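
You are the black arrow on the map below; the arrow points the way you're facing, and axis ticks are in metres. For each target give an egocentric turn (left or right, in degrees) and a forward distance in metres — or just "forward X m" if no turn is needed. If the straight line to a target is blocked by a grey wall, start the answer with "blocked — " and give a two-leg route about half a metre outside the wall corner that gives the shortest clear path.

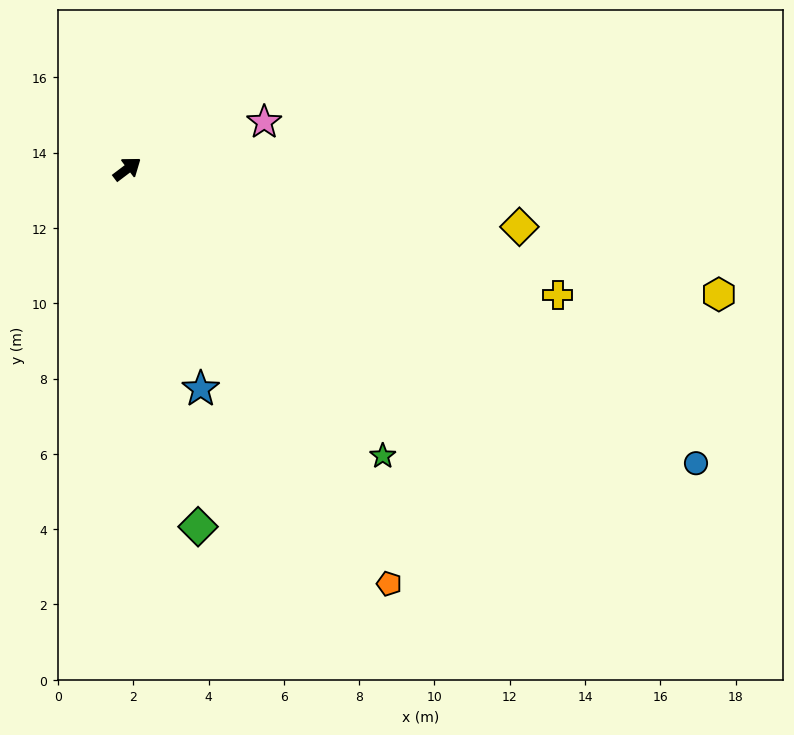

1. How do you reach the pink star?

turn right 18°, forward 3.8 m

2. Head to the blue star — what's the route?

turn right 109°, forward 6.2 m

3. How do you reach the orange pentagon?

turn right 95°, forward 13.0 m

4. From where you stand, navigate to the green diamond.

turn right 116°, forward 9.7 m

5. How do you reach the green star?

turn right 85°, forward 10.2 m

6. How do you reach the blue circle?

turn right 64°, forward 17.0 m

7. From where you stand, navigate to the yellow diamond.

turn right 45°, forward 10.5 m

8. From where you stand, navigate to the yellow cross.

turn right 53°, forward 11.9 m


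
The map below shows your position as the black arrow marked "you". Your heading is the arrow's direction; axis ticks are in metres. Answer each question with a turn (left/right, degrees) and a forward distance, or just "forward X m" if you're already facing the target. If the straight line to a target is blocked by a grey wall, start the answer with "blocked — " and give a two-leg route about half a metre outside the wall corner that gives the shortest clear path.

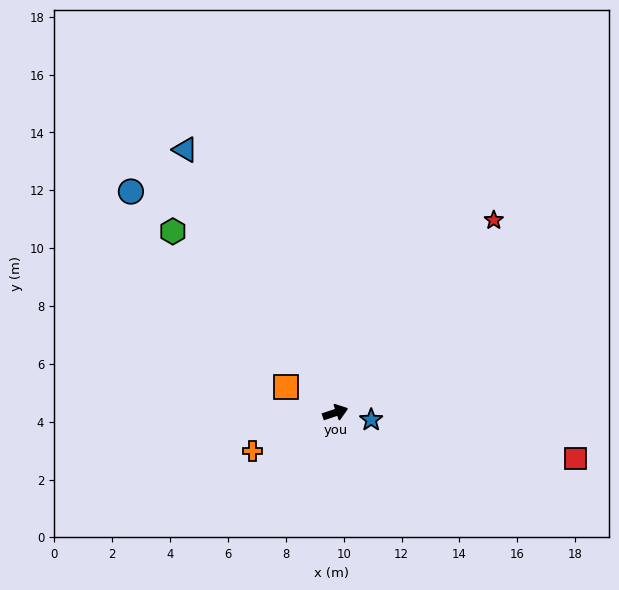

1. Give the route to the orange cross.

turn right 174°, forward 3.2 m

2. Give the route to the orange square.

turn left 134°, forward 1.9 m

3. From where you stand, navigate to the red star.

turn left 32°, forward 8.6 m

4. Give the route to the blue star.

turn right 30°, forward 1.3 m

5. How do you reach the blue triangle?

turn left 101°, forward 10.5 m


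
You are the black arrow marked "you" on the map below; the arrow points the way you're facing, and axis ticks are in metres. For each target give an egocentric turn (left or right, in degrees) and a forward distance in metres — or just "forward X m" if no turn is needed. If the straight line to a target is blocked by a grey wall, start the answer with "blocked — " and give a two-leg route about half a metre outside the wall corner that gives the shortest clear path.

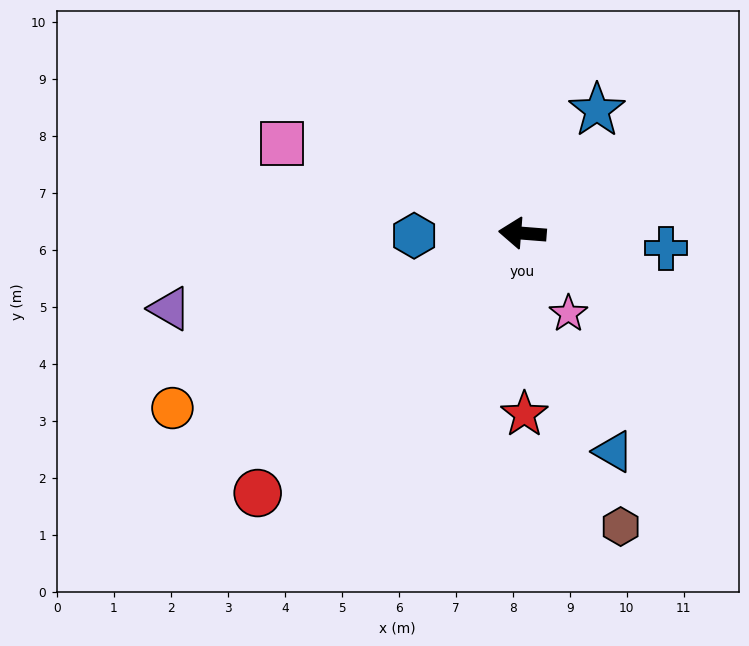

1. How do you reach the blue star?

turn right 117°, forward 2.5 m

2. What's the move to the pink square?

turn right 16°, forward 4.5 m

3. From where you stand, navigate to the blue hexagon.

turn left 6°, forward 1.9 m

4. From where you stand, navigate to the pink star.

turn left 124°, forward 1.6 m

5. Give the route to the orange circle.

turn left 31°, forward 6.9 m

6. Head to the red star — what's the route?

turn left 95°, forward 3.2 m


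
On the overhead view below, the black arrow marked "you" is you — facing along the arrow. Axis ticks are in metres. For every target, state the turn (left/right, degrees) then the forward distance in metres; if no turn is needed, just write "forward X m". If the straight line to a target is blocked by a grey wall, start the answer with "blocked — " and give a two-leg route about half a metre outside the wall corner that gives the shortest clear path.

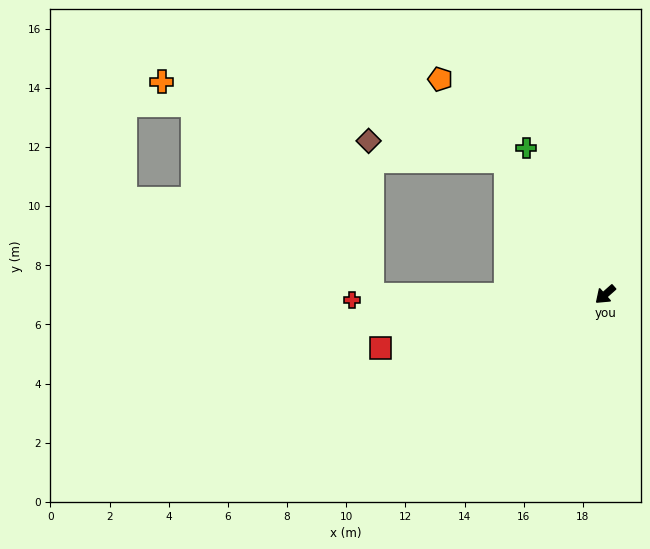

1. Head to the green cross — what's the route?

turn right 103°, forward 5.6 m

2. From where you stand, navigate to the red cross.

turn right 40°, forward 8.6 m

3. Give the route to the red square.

turn right 28°, forward 7.8 m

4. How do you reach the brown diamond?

blocked — turn right 95°, forward 5.6 m, then turn left 45°, forward 4.7 m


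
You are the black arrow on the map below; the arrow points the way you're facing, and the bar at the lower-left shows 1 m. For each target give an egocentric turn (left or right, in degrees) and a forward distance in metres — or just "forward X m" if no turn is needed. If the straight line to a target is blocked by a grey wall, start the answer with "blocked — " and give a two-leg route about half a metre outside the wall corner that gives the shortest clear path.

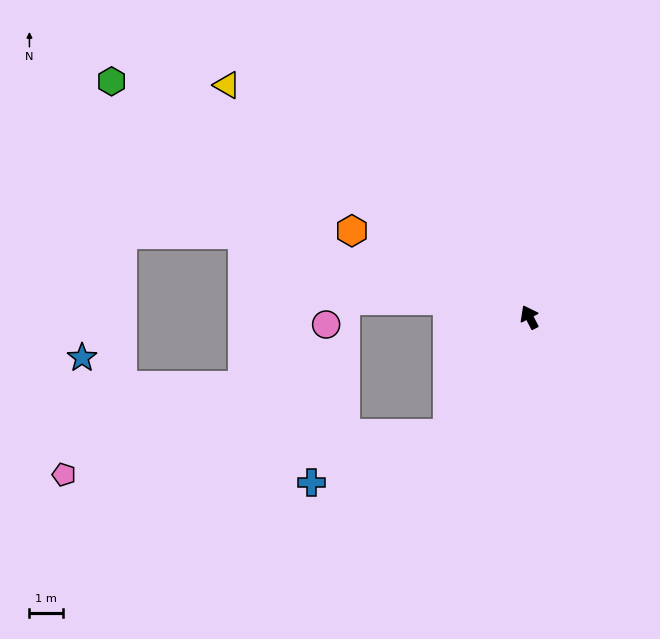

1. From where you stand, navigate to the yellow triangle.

turn left 25°, forward 11.2 m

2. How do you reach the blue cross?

blocked — turn left 117°, forward 4.2 m, then turn right 34°, forward 4.3 m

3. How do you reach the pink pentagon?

blocked — turn left 117°, forward 4.2 m, then turn right 48°, forward 11.4 m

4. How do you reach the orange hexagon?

turn left 37°, forward 5.8 m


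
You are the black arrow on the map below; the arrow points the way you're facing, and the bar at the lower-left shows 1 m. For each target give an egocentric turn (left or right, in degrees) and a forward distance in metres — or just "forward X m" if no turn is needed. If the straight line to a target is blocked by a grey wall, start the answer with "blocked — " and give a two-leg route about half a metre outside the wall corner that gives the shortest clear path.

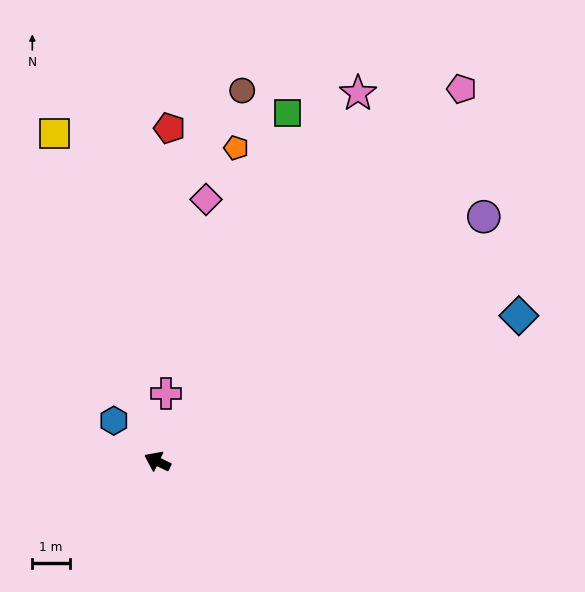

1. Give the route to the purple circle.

turn right 117°, forward 10.8 m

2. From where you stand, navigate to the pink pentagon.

turn right 103°, forward 12.8 m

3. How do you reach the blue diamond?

turn right 132°, forward 10.3 m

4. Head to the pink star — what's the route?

turn right 93°, forward 11.1 m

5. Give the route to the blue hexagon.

turn right 17°, forward 1.6 m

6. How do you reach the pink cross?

turn right 71°, forward 1.8 m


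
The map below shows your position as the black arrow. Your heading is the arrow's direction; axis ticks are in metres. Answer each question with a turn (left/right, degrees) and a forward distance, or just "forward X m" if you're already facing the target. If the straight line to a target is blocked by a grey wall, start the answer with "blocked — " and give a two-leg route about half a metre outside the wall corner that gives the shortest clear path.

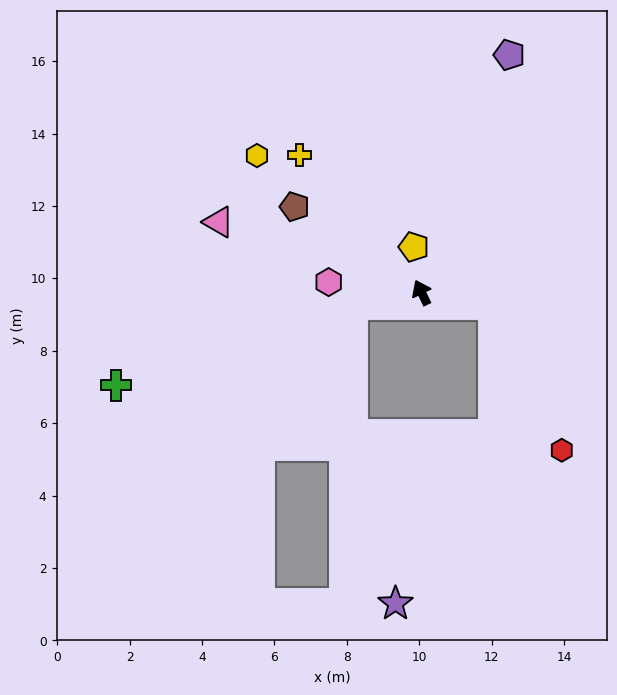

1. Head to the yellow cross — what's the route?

turn left 16°, forward 5.1 m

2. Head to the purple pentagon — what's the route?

turn right 46°, forward 7.0 m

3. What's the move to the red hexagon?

blocked — turn right 125°, forward 2.0 m, then turn right 56°, forward 4.5 m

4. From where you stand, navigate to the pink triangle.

turn left 45°, forward 5.9 m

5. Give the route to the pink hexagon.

turn left 58°, forward 2.6 m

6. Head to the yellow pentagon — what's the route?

turn right 16°, forward 1.3 m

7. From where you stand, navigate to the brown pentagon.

turn left 30°, forward 4.2 m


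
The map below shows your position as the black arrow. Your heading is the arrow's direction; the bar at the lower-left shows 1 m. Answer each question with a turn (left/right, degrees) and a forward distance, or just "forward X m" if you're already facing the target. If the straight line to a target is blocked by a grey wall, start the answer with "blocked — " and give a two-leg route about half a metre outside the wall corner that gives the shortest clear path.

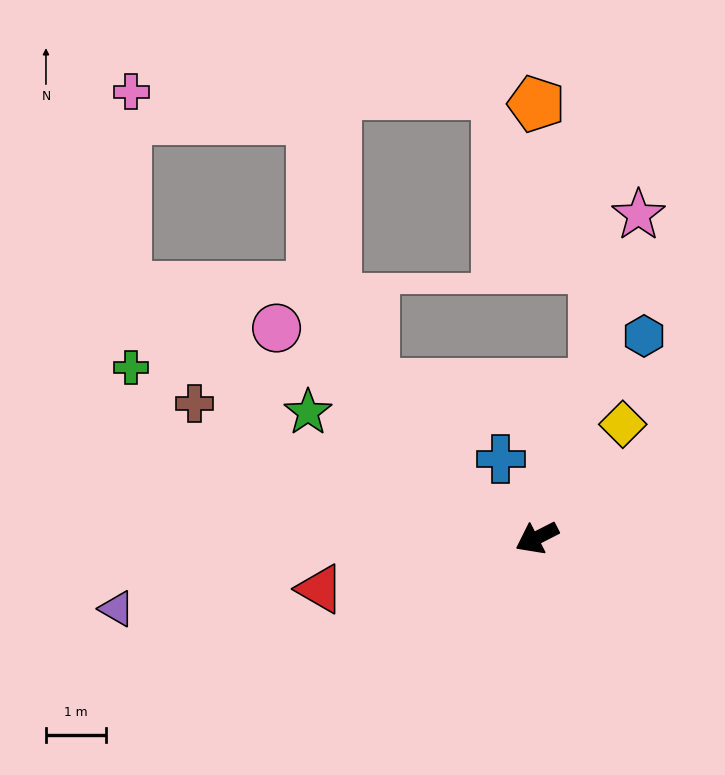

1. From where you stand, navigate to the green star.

turn right 56°, forward 4.3 m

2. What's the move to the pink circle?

turn right 66°, forward 5.5 m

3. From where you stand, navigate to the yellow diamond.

turn right 154°, forward 2.4 m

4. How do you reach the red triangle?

turn right 14°, forward 3.7 m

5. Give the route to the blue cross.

turn right 92°, forward 1.4 m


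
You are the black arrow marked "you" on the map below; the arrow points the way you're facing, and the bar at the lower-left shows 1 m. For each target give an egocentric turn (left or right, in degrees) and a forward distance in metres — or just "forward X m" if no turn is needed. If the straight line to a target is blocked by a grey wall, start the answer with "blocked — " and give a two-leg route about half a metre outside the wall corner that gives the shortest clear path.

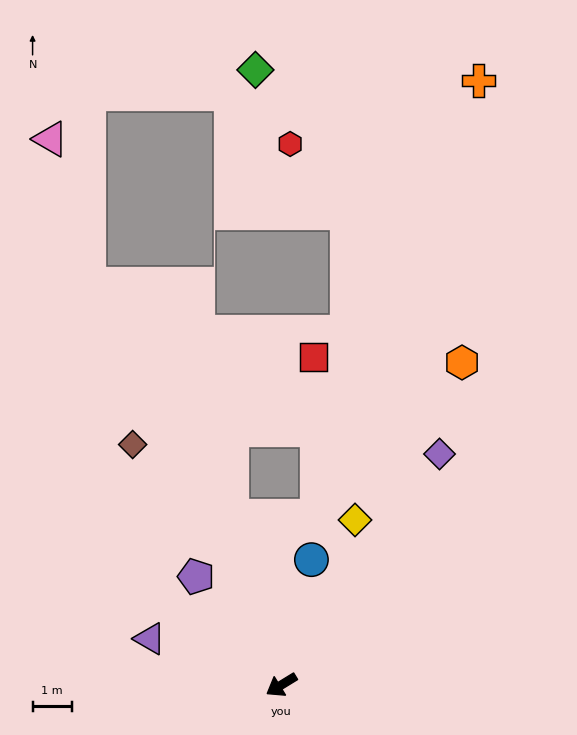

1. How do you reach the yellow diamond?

turn right 146°, forward 4.6 m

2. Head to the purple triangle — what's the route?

turn right 51°, forward 3.5 m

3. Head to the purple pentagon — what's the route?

turn right 83°, forward 3.5 m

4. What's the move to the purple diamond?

turn right 156°, forward 7.1 m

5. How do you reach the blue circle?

turn right 135°, forward 3.3 m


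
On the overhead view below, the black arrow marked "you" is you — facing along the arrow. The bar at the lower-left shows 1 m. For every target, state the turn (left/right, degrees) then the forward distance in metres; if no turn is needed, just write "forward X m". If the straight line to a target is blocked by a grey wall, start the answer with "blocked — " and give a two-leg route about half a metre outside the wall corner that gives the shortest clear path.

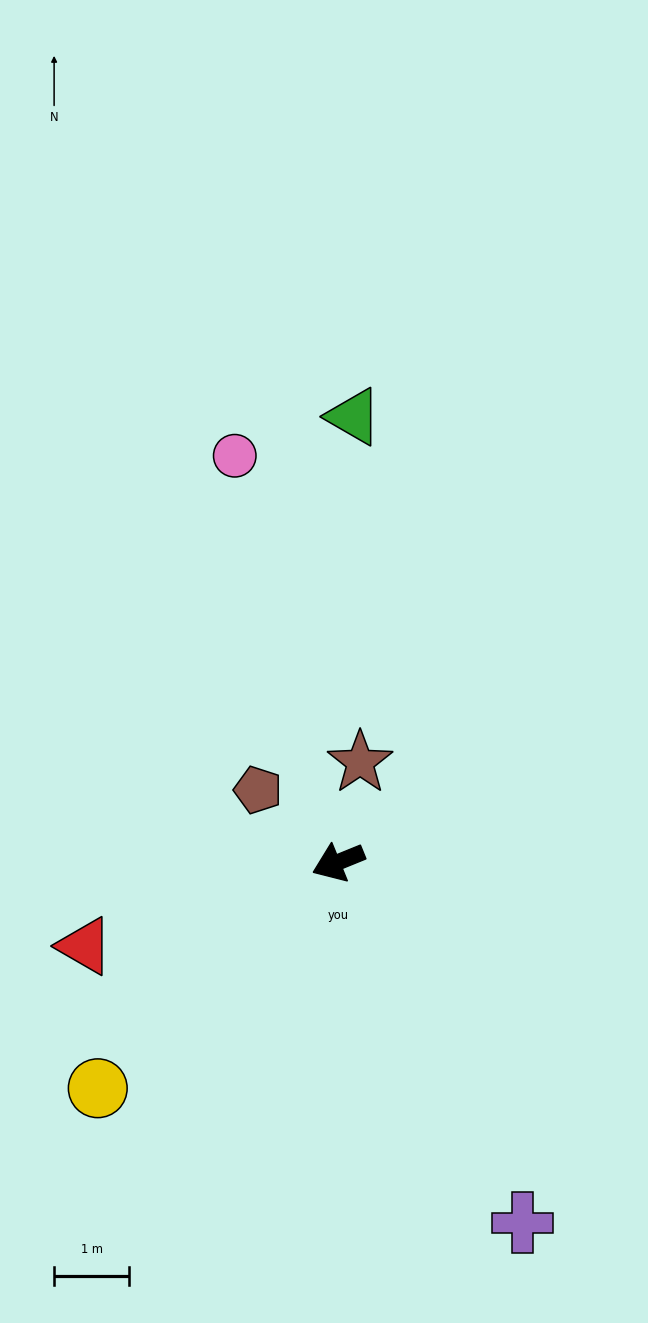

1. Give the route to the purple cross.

turn left 95°, forward 5.4 m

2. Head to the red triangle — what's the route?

turn right 4°, forward 3.6 m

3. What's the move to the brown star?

turn right 125°, forward 1.4 m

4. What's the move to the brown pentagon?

turn right 64°, forward 1.4 m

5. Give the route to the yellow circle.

turn left 21°, forward 4.4 m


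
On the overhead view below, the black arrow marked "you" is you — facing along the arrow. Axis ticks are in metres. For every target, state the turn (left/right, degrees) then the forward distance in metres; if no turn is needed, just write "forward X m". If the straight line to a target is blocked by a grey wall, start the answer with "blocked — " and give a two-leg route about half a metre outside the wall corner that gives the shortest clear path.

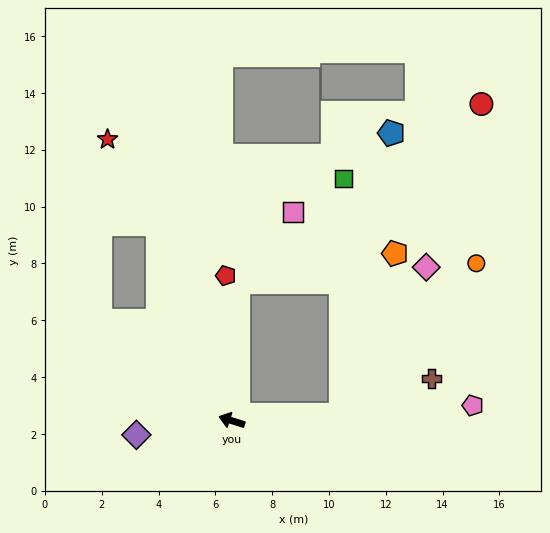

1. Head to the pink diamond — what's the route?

blocked — turn right 160°, forward 3.8 m, then turn left 58°, forward 6.0 m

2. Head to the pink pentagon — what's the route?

turn right 159°, forward 8.5 m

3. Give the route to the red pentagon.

turn right 70°, forward 5.1 m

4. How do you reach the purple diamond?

turn left 26°, forward 3.4 m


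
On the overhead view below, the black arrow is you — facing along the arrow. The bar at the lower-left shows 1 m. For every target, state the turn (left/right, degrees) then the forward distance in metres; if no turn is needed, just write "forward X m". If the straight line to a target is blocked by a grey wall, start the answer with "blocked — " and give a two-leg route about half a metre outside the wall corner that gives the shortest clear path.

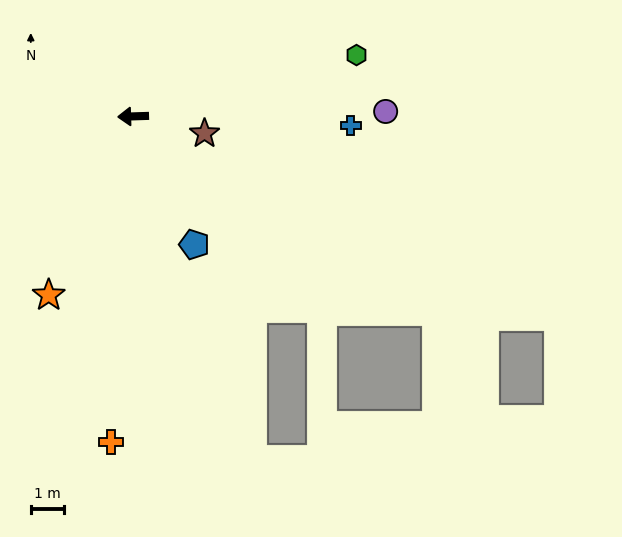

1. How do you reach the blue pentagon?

turn left 114°, forward 4.3 m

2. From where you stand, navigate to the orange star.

turn left 63°, forward 6.0 m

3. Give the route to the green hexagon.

turn right 166°, forward 7.1 m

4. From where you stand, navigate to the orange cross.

turn left 84°, forward 10.0 m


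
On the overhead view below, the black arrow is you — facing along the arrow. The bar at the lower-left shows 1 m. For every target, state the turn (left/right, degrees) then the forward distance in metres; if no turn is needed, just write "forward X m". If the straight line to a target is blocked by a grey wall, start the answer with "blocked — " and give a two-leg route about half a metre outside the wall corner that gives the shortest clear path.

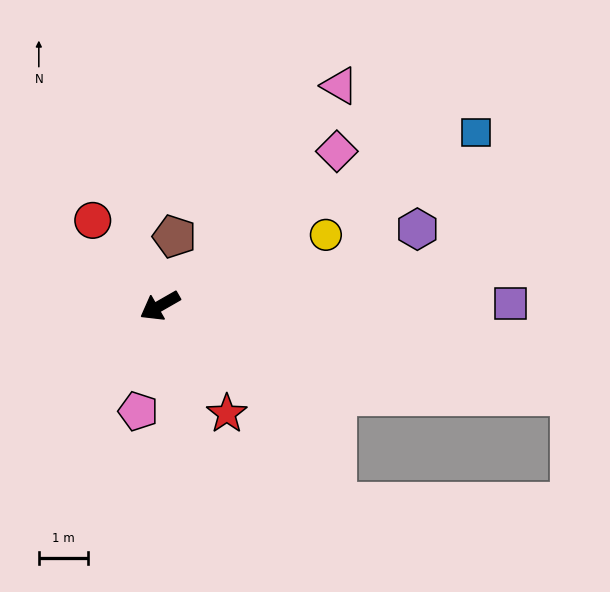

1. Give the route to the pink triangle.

turn right 159°, forward 5.8 m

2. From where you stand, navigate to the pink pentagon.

turn left 49°, forward 2.2 m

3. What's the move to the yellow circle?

turn left 173°, forward 3.7 m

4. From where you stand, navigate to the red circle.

turn right 82°, forward 2.2 m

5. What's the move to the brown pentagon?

turn right 132°, forward 1.4 m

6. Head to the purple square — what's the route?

turn left 151°, forward 7.1 m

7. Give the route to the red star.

turn left 92°, forward 2.6 m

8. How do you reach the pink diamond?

turn right 169°, forward 4.8 m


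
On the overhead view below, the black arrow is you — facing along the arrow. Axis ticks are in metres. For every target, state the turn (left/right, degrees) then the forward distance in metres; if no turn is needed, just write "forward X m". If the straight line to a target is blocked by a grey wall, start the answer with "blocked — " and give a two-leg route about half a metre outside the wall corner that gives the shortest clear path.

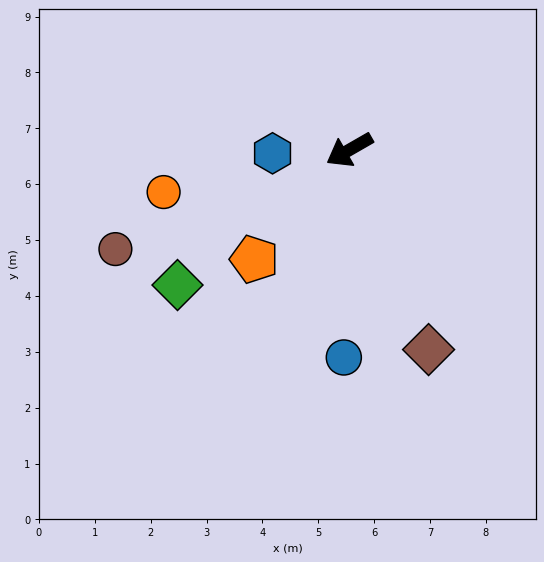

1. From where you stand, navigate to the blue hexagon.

turn right 27°, forward 1.4 m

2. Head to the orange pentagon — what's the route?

turn left 19°, forward 2.6 m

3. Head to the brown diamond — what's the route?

turn left 82°, forward 3.8 m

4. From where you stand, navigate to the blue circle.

turn left 59°, forward 3.7 m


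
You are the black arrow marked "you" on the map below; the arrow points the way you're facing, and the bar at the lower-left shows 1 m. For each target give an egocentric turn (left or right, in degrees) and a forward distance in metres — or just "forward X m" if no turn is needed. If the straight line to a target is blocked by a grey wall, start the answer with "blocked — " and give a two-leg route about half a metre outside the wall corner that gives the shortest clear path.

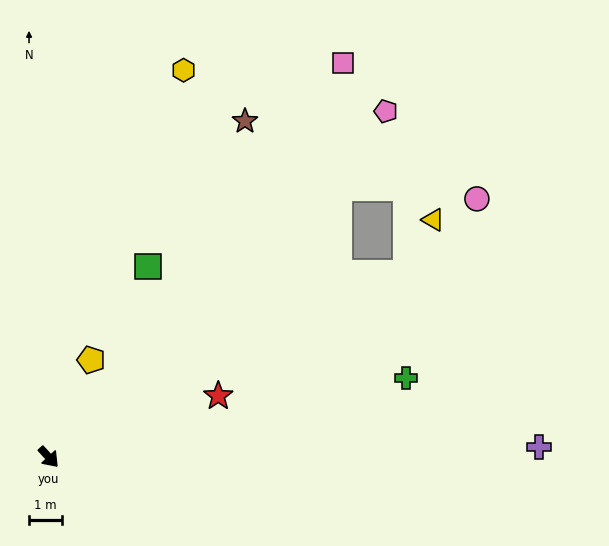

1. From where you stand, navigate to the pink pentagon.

turn left 93°, forward 14.7 m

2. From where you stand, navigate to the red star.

turn left 67°, forward 5.5 m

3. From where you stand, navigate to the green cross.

turn left 60°, forward 11.1 m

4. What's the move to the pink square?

turn left 101°, forward 14.9 m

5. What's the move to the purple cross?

turn left 49°, forward 14.9 m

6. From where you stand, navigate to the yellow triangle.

blocked — turn left 75°, forward 12.2 m, then turn left 37°, forward 1.8 m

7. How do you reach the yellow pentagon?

turn left 114°, forward 3.2 m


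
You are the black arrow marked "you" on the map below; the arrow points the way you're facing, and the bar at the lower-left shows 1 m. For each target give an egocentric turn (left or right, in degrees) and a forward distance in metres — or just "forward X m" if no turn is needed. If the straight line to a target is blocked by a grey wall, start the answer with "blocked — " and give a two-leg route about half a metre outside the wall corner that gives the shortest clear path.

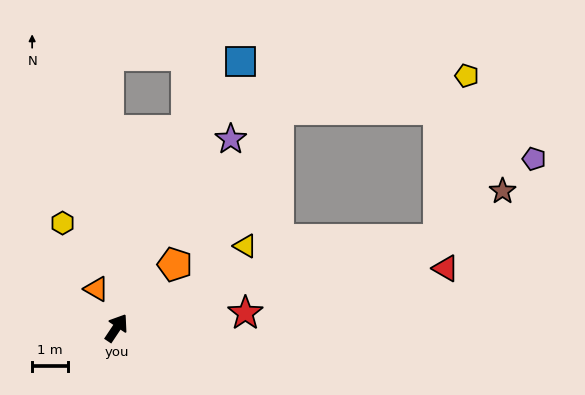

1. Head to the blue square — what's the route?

turn left 9°, forward 8.2 m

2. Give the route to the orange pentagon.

turn right 9°, forward 2.4 m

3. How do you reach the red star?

turn right 50°, forward 3.6 m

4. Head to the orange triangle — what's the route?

turn left 61°, forward 1.2 m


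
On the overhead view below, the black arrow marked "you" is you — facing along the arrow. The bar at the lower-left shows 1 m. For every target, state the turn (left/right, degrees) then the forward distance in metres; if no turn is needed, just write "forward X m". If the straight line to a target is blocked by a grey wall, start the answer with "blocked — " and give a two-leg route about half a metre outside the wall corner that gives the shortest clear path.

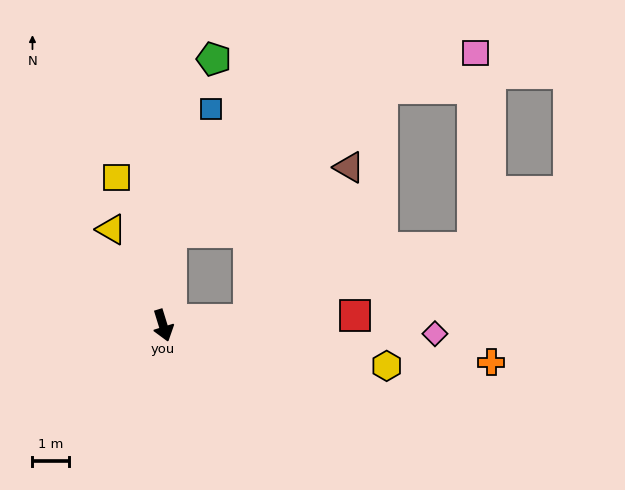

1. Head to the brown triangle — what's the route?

blocked — turn left 77°, forward 2.3 m, then turn left 52°, forward 5.0 m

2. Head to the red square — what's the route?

turn left 76°, forward 5.2 m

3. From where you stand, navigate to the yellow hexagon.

turn left 63°, forward 6.2 m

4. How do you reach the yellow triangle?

turn right 169°, forward 3.0 m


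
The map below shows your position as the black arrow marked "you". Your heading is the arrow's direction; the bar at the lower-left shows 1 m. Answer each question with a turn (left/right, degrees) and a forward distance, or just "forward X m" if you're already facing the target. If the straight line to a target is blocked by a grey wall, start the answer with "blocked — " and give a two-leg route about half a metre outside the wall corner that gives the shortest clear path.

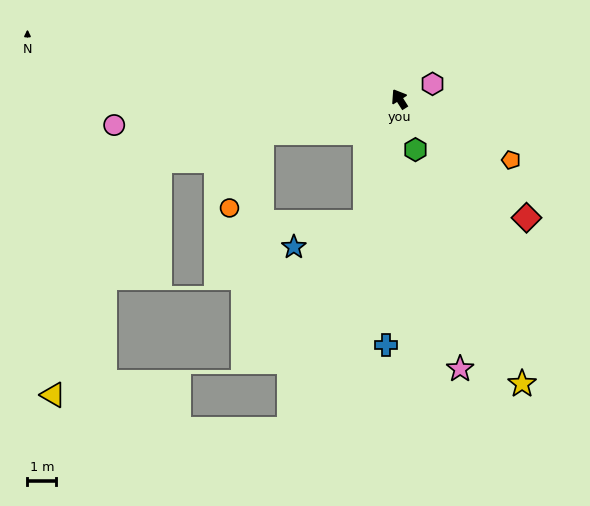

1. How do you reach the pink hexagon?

turn right 98°, forward 1.3 m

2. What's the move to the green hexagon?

turn left 165°, forward 1.9 m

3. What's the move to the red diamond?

turn right 165°, forward 6.1 m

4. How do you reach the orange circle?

blocked — turn left 72°, forward 4.9 m, then turn left 52°, forward 2.8 m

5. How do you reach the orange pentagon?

turn right 151°, forward 4.4 m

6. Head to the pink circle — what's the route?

turn left 63°, forward 10.0 m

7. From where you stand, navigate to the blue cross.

turn left 145°, forward 8.6 m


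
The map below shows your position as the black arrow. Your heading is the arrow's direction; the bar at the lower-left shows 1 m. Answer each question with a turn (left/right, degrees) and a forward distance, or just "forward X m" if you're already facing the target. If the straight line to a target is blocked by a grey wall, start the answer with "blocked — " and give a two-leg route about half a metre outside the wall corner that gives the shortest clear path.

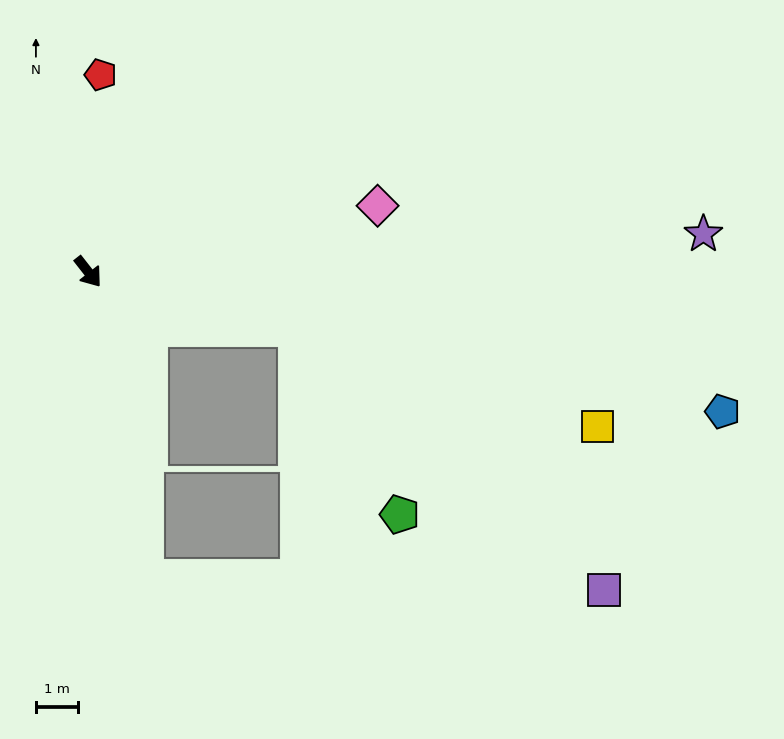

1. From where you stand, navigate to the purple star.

turn left 55°, forward 14.7 m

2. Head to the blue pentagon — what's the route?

turn left 39°, forward 15.5 m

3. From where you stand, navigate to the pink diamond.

turn left 65°, forward 7.1 m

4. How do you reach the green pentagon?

blocked — turn left 36°, forward 5.1 m, then turn right 45°, forward 5.1 m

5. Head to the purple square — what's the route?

blocked — turn left 36°, forward 5.1 m, then turn right 24°, forward 9.6 m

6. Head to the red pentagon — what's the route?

turn left 138°, forward 4.7 m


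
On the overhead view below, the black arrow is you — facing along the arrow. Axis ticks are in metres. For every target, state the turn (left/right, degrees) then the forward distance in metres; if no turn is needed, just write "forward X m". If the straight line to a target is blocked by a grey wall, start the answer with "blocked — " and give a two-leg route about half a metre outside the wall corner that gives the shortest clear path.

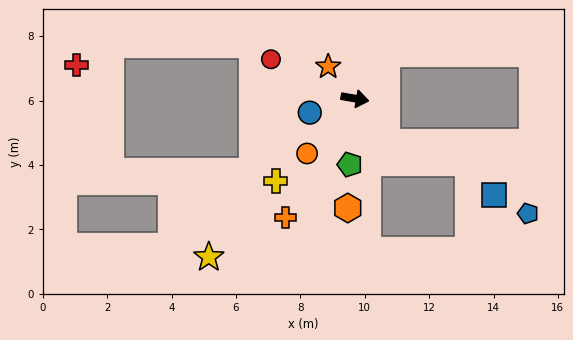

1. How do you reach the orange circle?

turn right 121°, forward 2.3 m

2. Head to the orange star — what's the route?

turn left 140°, forward 1.3 m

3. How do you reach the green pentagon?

turn right 85°, forward 2.1 m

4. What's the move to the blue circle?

turn right 153°, forward 1.5 m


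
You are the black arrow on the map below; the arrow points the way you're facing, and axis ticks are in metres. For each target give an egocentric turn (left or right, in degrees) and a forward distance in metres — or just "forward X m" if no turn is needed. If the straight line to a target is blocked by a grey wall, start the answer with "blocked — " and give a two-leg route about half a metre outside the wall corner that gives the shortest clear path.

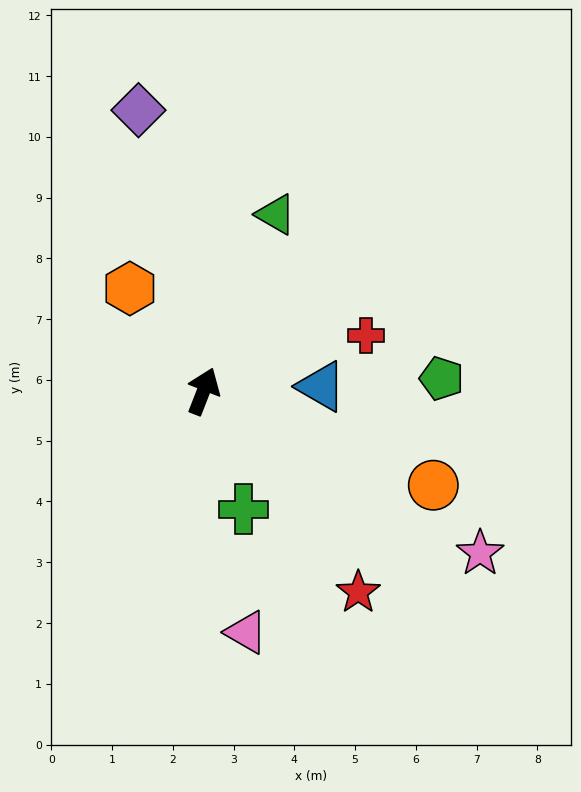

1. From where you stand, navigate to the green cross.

turn right 140°, forward 2.1 m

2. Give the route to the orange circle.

turn right 91°, forward 4.1 m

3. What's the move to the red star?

turn right 121°, forward 4.2 m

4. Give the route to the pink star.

turn right 99°, forward 5.3 m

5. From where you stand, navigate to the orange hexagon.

turn left 57°, forward 2.1 m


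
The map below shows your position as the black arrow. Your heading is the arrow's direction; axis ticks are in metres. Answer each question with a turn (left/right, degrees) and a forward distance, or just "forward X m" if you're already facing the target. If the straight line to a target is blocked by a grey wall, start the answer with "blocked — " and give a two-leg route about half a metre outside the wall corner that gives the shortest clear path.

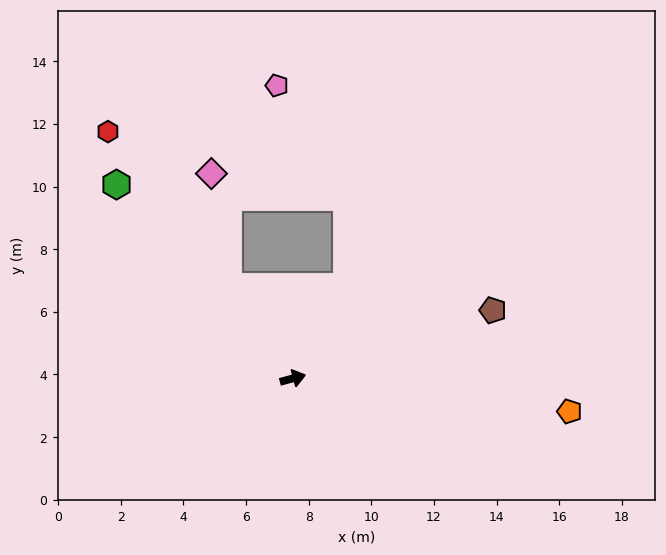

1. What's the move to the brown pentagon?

turn left 4°, forward 6.7 m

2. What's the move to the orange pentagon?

turn right 22°, forward 8.9 m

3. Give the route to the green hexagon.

turn left 117°, forward 8.4 m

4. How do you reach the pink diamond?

blocked — turn left 110°, forward 3.6 m, then turn right 26°, forward 3.6 m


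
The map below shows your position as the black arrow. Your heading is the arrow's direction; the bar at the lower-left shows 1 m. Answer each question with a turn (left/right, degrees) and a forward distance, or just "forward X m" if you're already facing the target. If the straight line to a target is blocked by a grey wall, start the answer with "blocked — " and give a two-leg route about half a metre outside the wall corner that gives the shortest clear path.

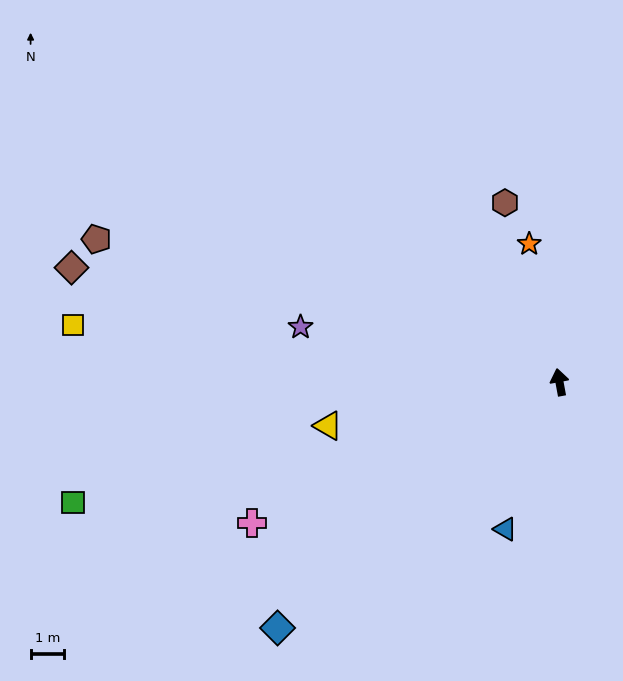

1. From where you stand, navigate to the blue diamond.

turn left 121°, forward 11.2 m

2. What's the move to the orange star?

forward 4.2 m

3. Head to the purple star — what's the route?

turn left 68°, forward 7.9 m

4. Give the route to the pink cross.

turn left 104°, forward 10.1 m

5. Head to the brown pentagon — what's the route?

turn left 62°, forward 14.5 m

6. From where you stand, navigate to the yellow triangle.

turn left 90°, forward 7.0 m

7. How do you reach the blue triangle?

turn left 149°, forward 4.7 m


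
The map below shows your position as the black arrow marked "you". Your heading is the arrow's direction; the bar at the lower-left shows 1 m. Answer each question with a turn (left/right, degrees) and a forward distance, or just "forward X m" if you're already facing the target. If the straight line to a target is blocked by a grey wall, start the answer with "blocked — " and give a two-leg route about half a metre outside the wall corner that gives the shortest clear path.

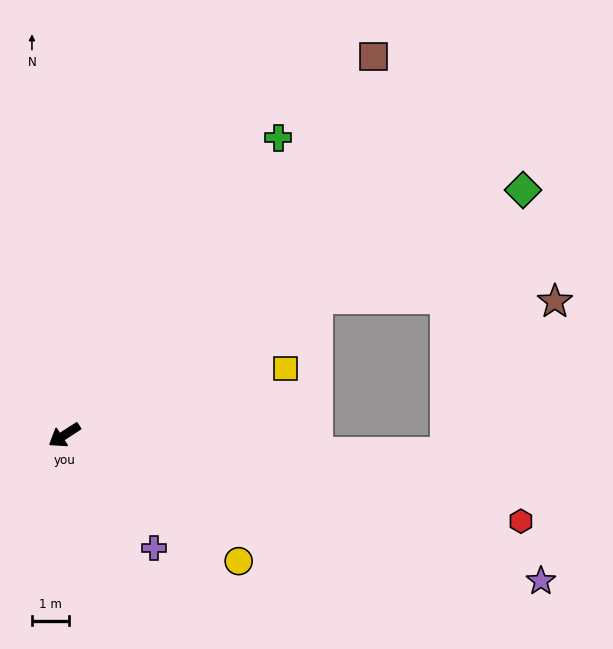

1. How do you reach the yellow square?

turn left 164°, forward 6.2 m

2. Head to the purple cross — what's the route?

turn left 96°, forward 3.9 m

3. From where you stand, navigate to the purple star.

turn left 130°, forward 13.4 m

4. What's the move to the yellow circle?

turn left 111°, forward 5.8 m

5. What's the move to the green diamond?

turn left 175°, forward 13.9 m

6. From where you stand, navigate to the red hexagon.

turn left 136°, forward 12.4 m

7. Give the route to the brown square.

turn right 162°, forward 13.1 m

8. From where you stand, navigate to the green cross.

turn right 159°, forward 9.8 m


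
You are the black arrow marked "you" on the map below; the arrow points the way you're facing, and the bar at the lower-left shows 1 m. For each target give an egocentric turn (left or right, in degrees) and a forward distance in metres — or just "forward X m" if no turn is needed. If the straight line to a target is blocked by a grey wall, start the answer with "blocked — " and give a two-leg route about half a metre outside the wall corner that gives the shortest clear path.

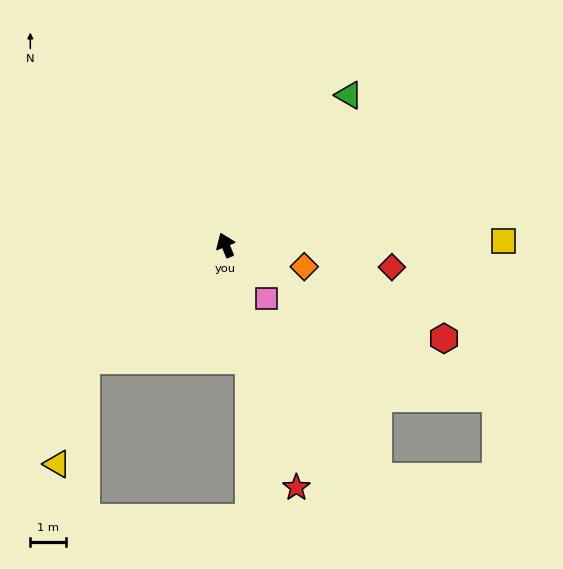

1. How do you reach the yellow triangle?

blocked — turn left 107°, forward 5.1 m, then turn left 36°, forward 3.1 m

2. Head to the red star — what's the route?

turn left 174°, forward 7.2 m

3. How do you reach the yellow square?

turn right 111°, forward 7.9 m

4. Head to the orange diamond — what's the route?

turn right 127°, forward 2.3 m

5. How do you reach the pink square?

turn right 164°, forward 1.9 m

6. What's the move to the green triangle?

turn right 62°, forward 5.5 m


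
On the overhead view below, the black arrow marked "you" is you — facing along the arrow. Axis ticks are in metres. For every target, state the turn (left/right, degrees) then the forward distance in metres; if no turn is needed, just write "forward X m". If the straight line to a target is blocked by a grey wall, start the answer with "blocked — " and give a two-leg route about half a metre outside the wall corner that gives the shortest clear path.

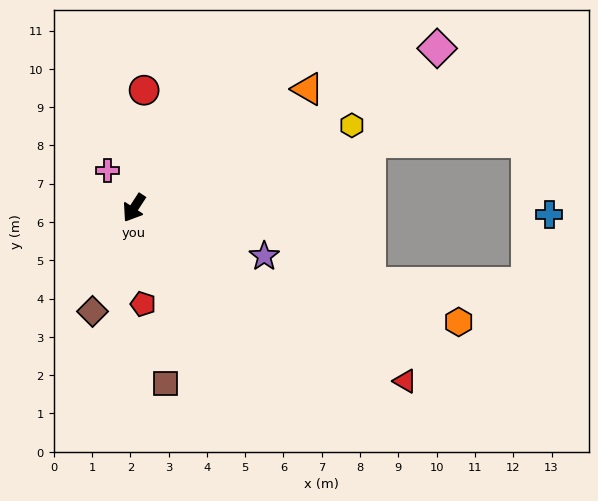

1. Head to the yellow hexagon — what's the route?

turn left 144°, forward 6.1 m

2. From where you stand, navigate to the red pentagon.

turn left 39°, forward 2.5 m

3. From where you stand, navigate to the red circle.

turn right 152°, forward 3.1 m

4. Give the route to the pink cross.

turn right 112°, forward 1.2 m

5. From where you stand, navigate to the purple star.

turn left 103°, forward 3.6 m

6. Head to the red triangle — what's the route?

turn left 91°, forward 8.4 m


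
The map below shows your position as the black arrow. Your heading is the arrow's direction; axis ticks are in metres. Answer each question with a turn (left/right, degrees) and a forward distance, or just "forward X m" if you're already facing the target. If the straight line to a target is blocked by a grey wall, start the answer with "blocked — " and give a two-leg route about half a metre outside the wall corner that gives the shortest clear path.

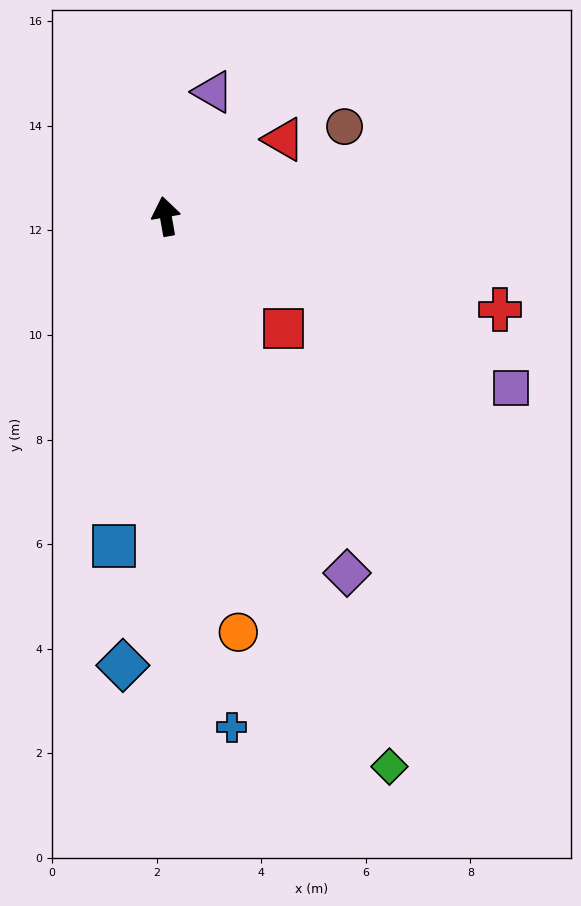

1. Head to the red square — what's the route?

turn right 144°, forward 3.1 m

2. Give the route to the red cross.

turn right 116°, forward 6.6 m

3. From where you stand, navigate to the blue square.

turn left 161°, forward 6.4 m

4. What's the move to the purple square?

turn right 126°, forward 7.4 m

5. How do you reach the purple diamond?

turn right 163°, forward 7.7 m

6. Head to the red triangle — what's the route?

turn right 67°, forward 2.7 m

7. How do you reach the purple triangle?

turn right 31°, forward 2.5 m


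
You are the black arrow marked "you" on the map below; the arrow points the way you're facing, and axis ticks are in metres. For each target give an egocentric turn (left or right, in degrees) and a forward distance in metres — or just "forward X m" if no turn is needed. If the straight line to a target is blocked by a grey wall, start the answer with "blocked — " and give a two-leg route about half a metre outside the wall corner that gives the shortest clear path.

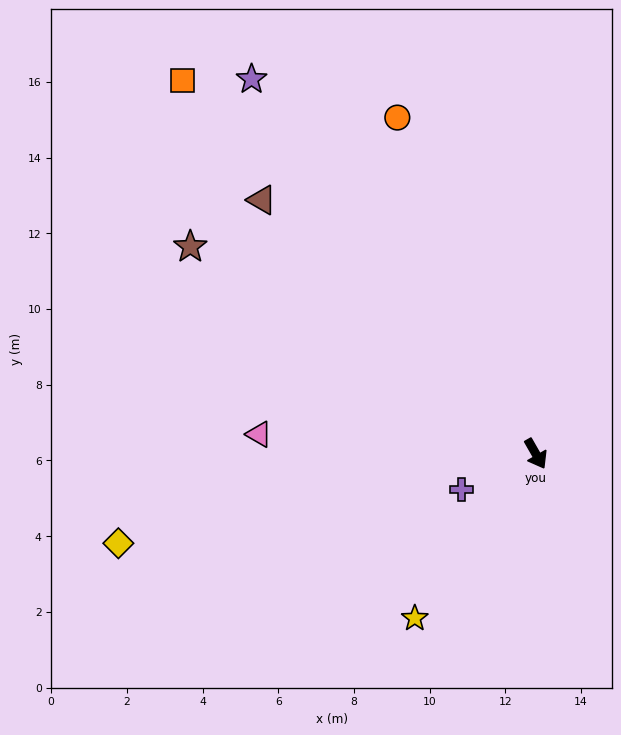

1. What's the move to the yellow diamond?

turn right 108°, forward 11.3 m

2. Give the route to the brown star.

turn right 151°, forward 10.6 m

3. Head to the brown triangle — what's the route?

turn right 163°, forward 9.9 m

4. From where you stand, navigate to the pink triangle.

turn right 124°, forward 7.3 m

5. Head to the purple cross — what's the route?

turn right 94°, forward 2.2 m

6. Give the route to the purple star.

turn right 173°, forward 12.4 m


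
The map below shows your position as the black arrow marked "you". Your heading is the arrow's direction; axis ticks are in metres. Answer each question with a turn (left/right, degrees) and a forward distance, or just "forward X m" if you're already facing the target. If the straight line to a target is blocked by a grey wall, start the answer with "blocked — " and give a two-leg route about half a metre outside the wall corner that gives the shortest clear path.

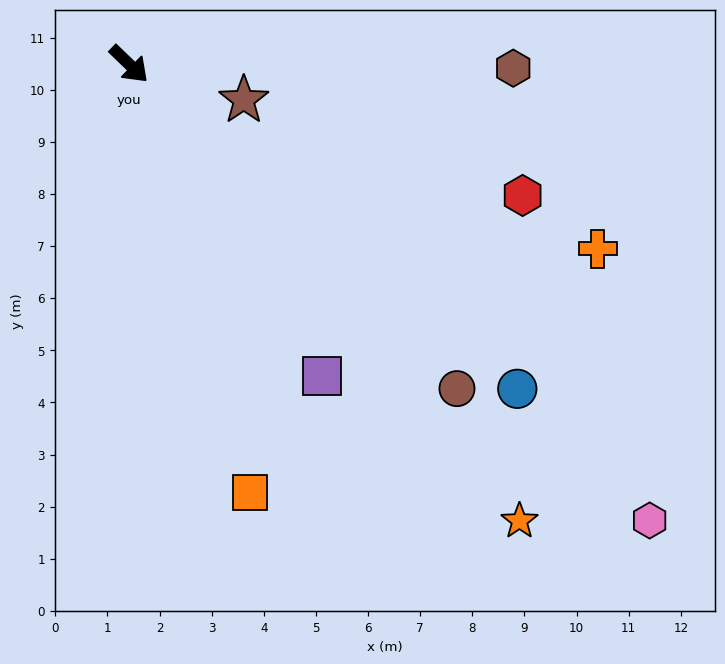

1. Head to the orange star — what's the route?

turn right 5°, forward 11.5 m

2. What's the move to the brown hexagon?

turn left 43°, forward 7.4 m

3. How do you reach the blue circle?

turn left 4°, forward 9.7 m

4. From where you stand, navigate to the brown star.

turn left 27°, forward 2.3 m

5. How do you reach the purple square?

turn right 14°, forward 7.0 m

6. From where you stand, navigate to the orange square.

turn right 30°, forward 8.5 m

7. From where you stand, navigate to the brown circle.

forward 8.9 m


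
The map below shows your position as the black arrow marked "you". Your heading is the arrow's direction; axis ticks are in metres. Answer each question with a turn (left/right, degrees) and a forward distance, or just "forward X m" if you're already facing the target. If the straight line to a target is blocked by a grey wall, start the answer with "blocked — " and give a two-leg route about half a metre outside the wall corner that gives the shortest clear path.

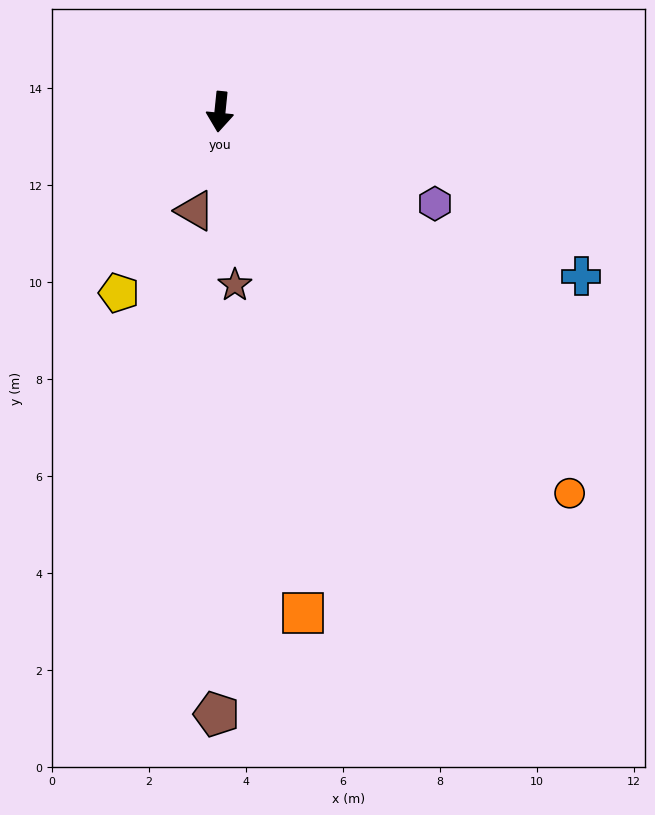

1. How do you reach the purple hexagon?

turn left 73°, forward 4.8 m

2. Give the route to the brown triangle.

turn right 8°, forward 2.1 m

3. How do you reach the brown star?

turn left 11°, forward 3.6 m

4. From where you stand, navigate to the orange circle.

turn left 48°, forward 10.7 m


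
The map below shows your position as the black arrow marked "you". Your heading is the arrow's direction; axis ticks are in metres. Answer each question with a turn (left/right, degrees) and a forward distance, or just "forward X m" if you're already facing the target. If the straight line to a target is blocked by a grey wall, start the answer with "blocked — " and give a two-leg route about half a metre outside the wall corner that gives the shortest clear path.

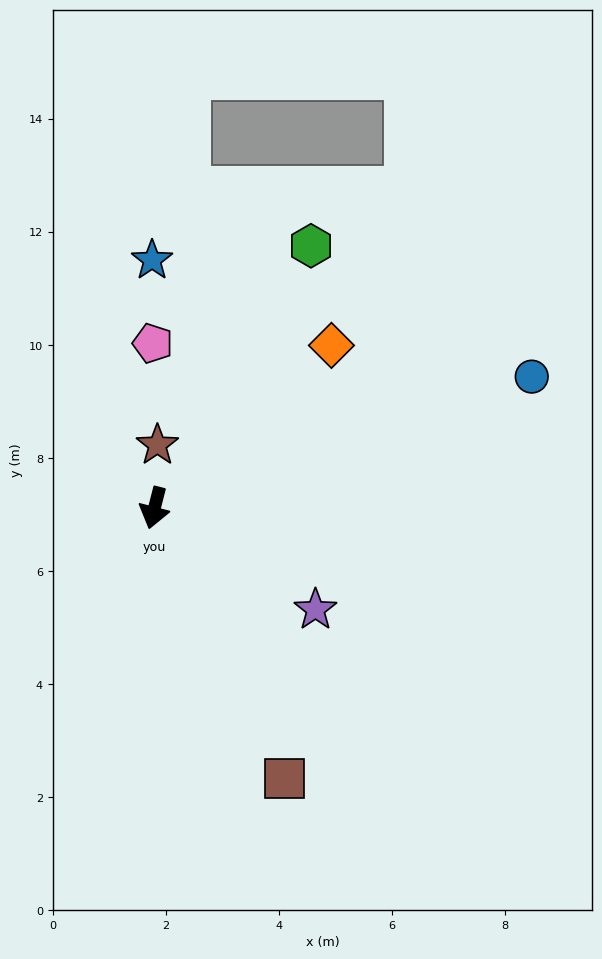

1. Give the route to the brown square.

turn left 40°, forward 5.3 m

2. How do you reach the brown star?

turn right 168°, forward 1.1 m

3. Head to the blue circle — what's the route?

turn left 124°, forward 7.1 m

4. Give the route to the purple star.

turn left 72°, forward 3.4 m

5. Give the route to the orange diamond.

turn left 147°, forward 4.3 m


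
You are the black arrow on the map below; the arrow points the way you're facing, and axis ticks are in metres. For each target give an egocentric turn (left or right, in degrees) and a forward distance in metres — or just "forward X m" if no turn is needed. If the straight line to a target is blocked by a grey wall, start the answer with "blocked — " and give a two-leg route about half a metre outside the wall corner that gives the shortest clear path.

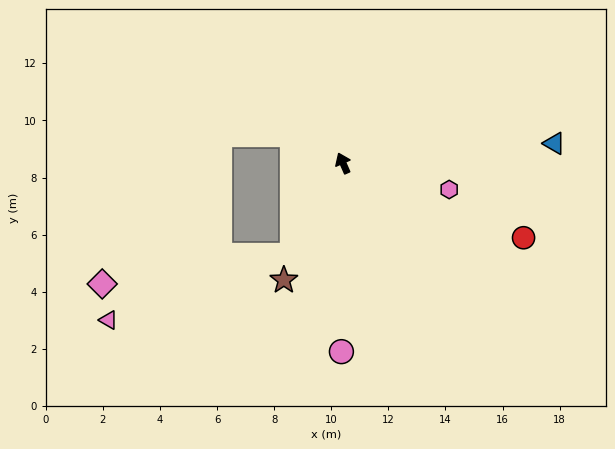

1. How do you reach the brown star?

turn left 129°, forward 4.6 m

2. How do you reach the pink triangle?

blocked — turn left 127°, forward 3.7 m, then turn right 41°, forward 6.8 m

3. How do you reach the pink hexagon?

turn right 128°, forward 3.8 m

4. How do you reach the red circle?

turn right 136°, forward 6.8 m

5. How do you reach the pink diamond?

blocked — turn left 127°, forward 3.7 m, then turn right 52°, forward 6.7 m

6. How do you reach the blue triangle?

turn right 108°, forward 7.4 m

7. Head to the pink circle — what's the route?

turn left 156°, forward 6.6 m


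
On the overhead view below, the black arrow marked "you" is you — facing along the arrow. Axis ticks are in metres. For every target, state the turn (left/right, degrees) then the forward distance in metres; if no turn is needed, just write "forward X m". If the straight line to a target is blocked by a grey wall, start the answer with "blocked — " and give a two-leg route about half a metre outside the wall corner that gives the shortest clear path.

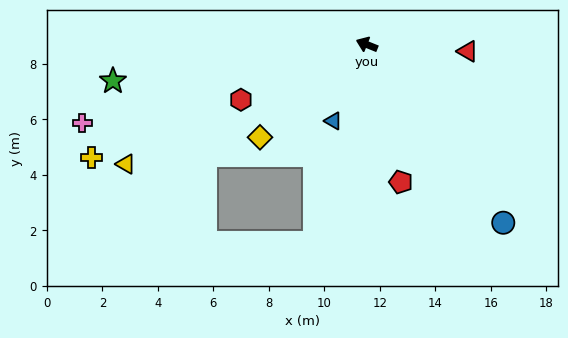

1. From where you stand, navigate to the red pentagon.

turn left 126°, forward 5.1 m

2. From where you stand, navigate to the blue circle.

turn left 149°, forward 8.1 m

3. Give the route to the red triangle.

turn right 162°, forward 3.6 m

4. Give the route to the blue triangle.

turn left 88°, forward 3.0 m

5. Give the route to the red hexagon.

turn left 46°, forward 5.0 m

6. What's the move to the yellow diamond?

turn left 63°, forward 5.1 m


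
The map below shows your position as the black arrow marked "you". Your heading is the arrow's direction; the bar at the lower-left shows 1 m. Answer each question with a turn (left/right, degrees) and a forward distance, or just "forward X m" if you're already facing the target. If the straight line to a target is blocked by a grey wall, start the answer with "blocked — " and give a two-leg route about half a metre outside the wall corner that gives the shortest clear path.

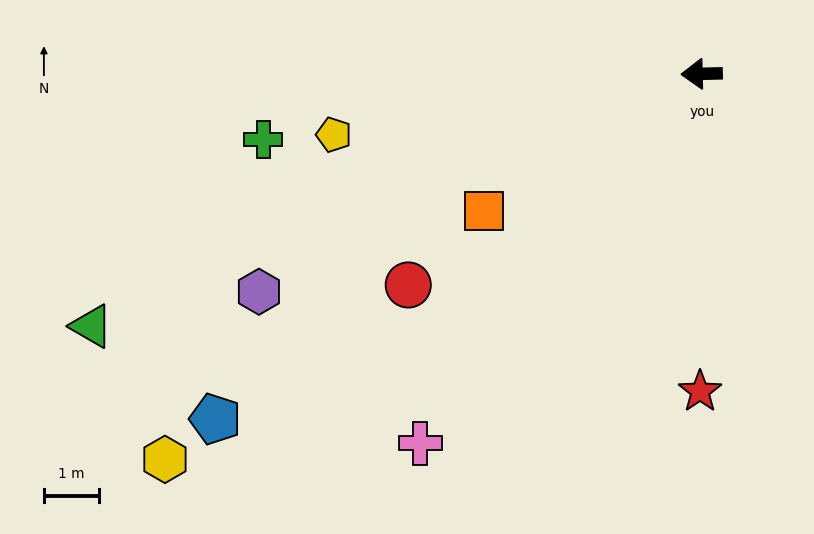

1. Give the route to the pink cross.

turn left 51°, forward 8.5 m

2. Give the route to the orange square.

turn left 31°, forward 4.7 m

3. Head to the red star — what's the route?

turn left 88°, forward 5.8 m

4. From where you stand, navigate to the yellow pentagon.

turn left 8°, forward 6.8 m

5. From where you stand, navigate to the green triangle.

turn left 21°, forward 12.0 m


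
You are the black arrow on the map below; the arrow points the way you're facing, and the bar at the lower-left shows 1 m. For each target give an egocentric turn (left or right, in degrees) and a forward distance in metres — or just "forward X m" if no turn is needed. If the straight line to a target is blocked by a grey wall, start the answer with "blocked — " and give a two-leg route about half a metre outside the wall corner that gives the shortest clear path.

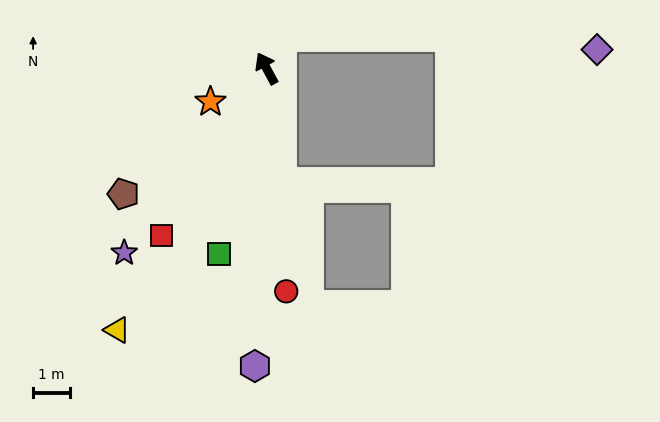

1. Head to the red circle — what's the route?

turn left 157°, forward 6.1 m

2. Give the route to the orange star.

turn left 92°, forward 1.8 m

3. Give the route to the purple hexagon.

turn left 149°, forward 8.1 m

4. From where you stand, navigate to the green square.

turn left 137°, forward 5.2 m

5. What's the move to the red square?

turn left 119°, forward 5.4 m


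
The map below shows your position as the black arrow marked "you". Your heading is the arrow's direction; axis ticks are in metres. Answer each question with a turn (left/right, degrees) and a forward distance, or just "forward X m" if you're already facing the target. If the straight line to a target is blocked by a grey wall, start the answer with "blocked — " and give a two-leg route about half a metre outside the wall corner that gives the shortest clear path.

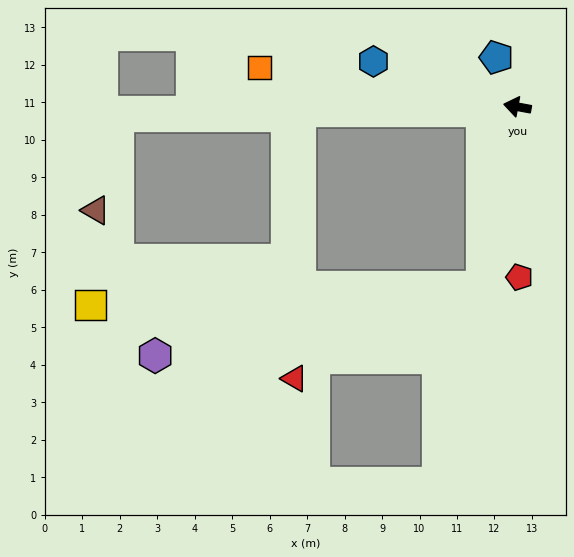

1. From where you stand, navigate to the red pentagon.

turn left 101°, forward 4.5 m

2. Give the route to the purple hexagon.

blocked — turn left 89°, forward 4.9 m, then turn right 67°, forward 8.9 m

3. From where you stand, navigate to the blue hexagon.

turn right 7°, forward 4.0 m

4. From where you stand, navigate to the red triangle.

blocked — turn left 12°, forward 5.8 m, then turn left 87°, forward 7.1 m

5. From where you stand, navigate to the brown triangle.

blocked — turn left 12°, forward 10.7 m, then turn left 75°, forward 2.6 m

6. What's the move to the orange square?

forward 7.0 m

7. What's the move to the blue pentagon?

turn right 56°, forward 1.4 m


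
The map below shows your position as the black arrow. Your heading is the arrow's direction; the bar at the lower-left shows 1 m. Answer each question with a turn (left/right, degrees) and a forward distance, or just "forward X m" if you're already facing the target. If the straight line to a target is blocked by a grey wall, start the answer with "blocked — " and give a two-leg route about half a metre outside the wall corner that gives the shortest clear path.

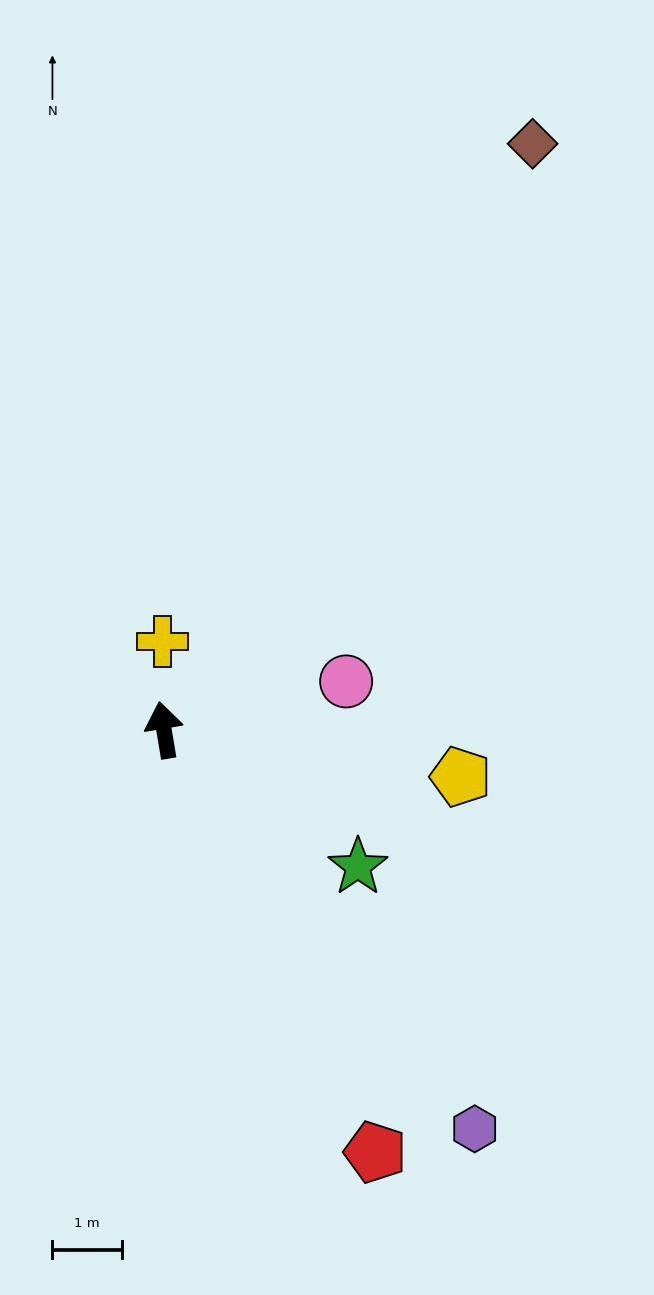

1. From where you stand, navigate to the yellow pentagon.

turn right 108°, forward 4.3 m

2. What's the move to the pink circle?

turn right 85°, forward 2.7 m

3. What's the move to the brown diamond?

turn right 42°, forward 9.9 m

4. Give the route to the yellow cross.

turn right 8°, forward 1.3 m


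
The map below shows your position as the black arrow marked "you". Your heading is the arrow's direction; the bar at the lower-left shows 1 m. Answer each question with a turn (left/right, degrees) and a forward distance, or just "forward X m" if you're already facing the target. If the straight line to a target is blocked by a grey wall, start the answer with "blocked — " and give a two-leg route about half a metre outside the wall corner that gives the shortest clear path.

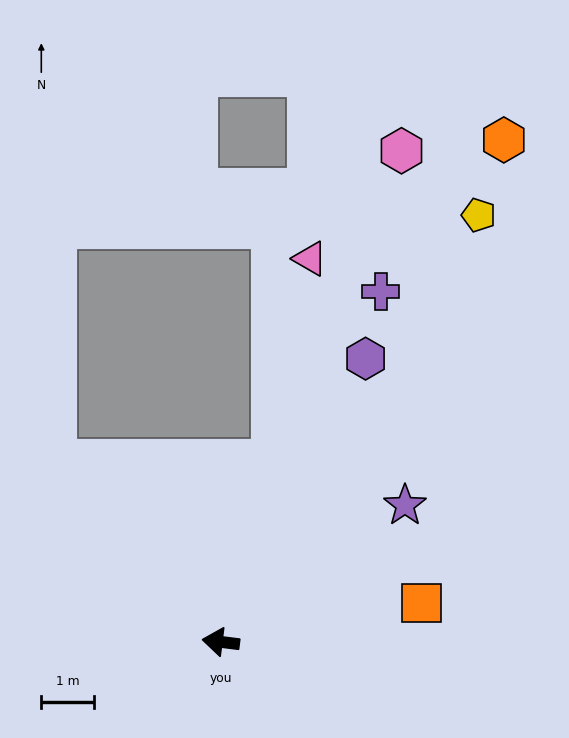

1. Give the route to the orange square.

turn right 162°, forward 3.9 m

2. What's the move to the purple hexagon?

turn right 110°, forward 6.1 m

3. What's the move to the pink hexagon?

turn right 103°, forward 10.0 m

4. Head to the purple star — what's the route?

turn right 136°, forward 4.4 m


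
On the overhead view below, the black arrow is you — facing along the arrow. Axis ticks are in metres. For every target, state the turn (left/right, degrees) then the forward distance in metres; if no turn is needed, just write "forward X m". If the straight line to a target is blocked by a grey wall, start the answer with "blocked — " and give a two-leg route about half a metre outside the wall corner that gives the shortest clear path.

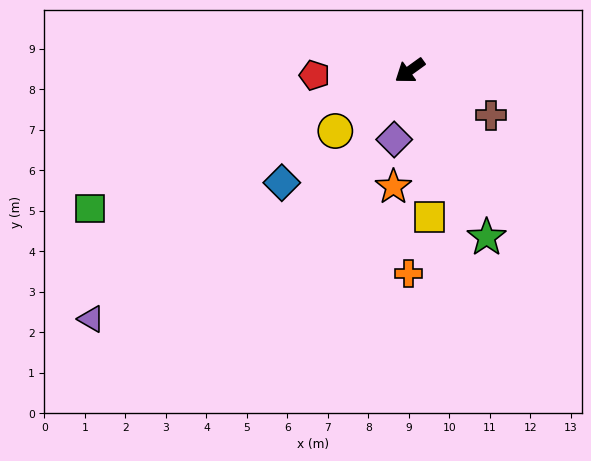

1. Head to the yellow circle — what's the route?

turn left 3°, forward 2.4 m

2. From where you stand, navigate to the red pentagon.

turn right 33°, forward 2.4 m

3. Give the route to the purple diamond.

turn left 41°, forward 1.7 m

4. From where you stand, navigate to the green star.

turn left 79°, forward 4.5 m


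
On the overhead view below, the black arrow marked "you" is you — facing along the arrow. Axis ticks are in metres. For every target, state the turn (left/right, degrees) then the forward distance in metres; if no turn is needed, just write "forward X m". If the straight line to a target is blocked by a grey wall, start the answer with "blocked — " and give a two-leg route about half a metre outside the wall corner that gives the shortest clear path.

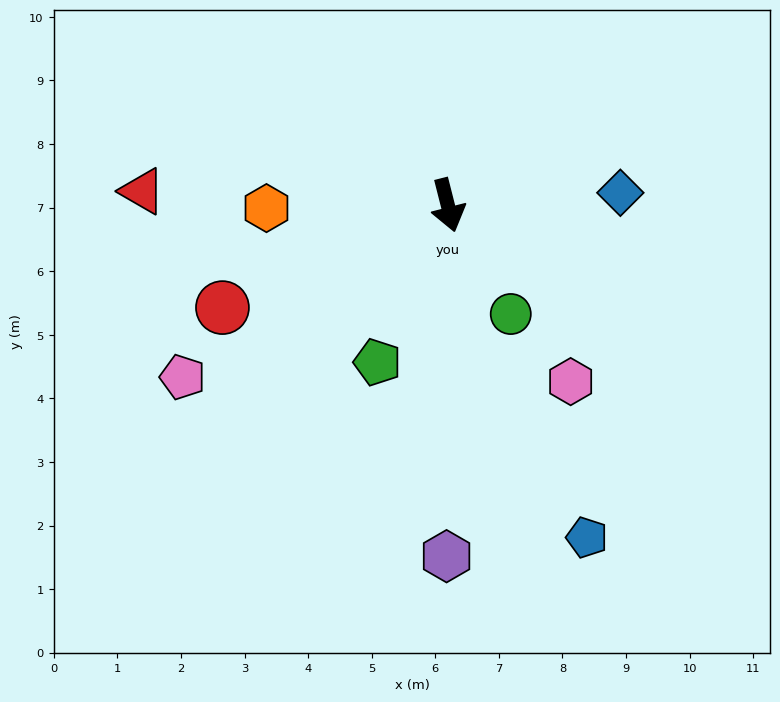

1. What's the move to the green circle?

turn left 16°, forward 2.0 m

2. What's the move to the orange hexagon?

turn right 103°, forward 2.9 m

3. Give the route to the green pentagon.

turn right 38°, forward 2.7 m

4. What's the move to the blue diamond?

turn left 80°, forward 2.7 m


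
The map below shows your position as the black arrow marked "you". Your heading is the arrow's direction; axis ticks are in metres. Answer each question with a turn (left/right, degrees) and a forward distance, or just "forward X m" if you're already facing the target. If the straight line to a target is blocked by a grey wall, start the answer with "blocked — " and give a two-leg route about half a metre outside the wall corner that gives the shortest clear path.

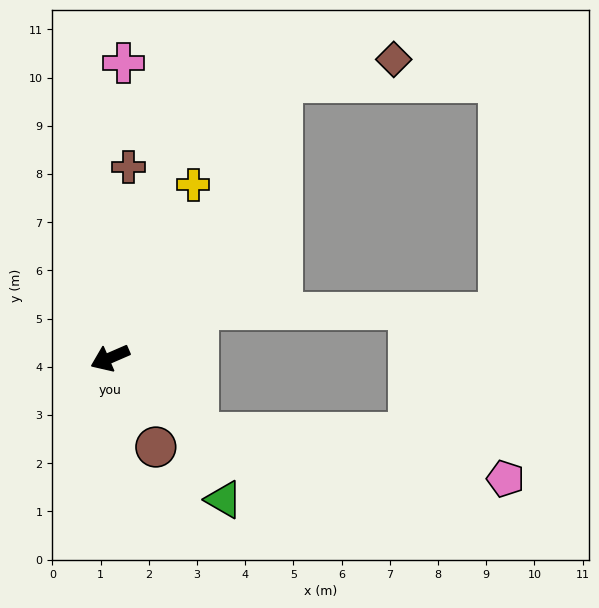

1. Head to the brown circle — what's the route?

turn left 94°, forward 2.1 m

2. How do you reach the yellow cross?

turn right 139°, forward 4.0 m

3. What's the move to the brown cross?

turn right 119°, forward 4.0 m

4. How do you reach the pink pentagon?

blocked — turn left 116°, forward 2.4 m, then turn left 32°, forward 6.4 m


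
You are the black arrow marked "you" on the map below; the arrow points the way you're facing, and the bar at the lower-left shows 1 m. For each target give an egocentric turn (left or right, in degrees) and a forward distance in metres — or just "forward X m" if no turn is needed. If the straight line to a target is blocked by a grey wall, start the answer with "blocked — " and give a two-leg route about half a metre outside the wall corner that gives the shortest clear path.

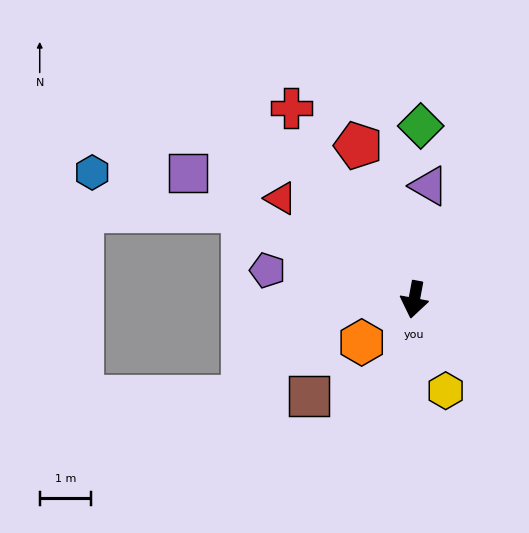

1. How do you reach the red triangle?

turn right 117°, forward 3.3 m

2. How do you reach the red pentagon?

turn right 149°, forward 3.2 m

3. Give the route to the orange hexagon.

turn right 40°, forward 1.3 m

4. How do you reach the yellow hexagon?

turn left 30°, forward 1.9 m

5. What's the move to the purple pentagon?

turn right 91°, forward 2.9 m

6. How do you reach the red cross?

turn right 137°, forward 4.4 m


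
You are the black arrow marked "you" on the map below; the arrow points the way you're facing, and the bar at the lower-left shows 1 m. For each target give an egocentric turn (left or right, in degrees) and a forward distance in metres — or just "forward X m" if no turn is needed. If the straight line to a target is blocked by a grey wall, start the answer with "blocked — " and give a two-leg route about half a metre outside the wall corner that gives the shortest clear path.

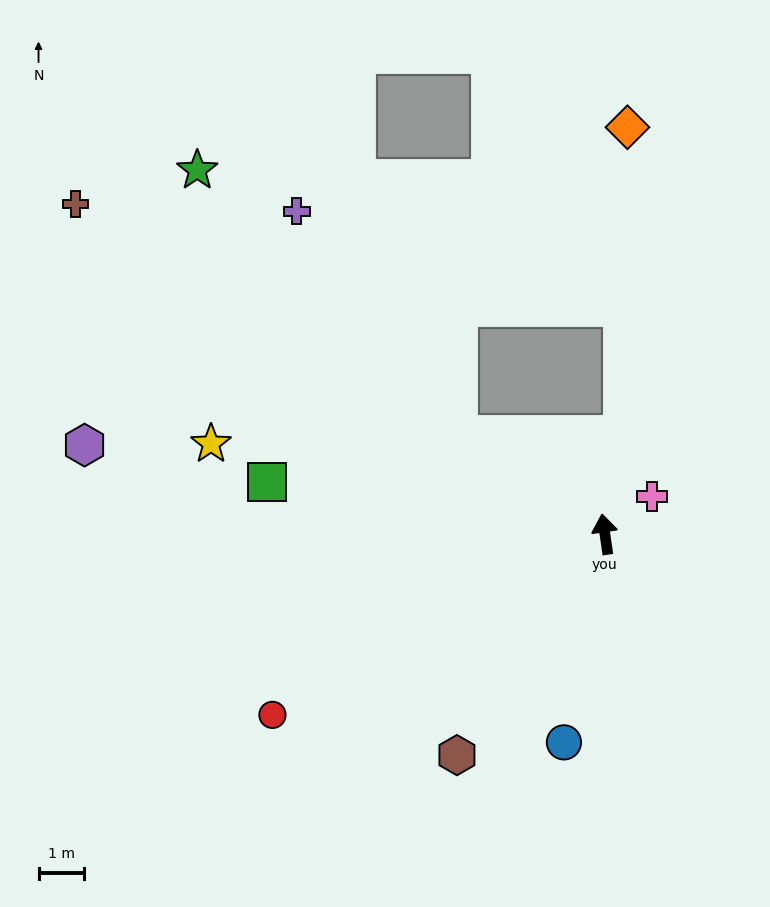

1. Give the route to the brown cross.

turn left 50°, forward 13.7 m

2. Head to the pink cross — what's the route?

turn right 60°, forward 1.3 m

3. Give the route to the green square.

turn left 73°, forward 7.5 m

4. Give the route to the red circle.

turn left 110°, forward 8.3 m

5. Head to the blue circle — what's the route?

turn left 161°, forward 4.7 m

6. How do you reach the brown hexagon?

turn left 138°, forward 5.8 m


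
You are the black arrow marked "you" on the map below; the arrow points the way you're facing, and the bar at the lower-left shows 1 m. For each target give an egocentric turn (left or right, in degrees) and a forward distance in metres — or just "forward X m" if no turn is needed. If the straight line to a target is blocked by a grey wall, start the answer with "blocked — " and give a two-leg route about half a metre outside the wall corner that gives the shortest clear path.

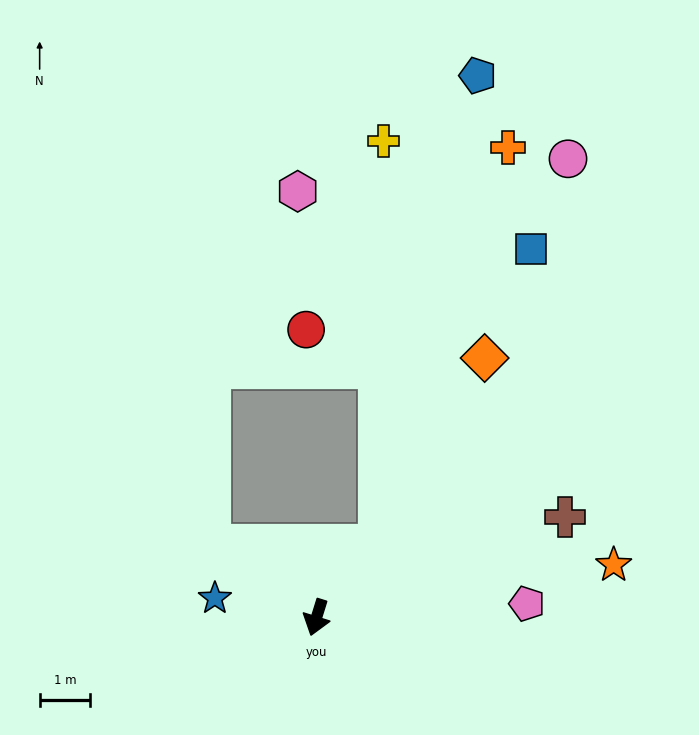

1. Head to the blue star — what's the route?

turn right 83°, forward 2.0 m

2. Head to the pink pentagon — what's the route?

turn left 111°, forward 4.2 m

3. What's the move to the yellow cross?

blocked — turn left 156°, forward 1.9 m, then turn left 41°, forward 8.0 m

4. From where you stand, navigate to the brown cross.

turn left 129°, forward 5.3 m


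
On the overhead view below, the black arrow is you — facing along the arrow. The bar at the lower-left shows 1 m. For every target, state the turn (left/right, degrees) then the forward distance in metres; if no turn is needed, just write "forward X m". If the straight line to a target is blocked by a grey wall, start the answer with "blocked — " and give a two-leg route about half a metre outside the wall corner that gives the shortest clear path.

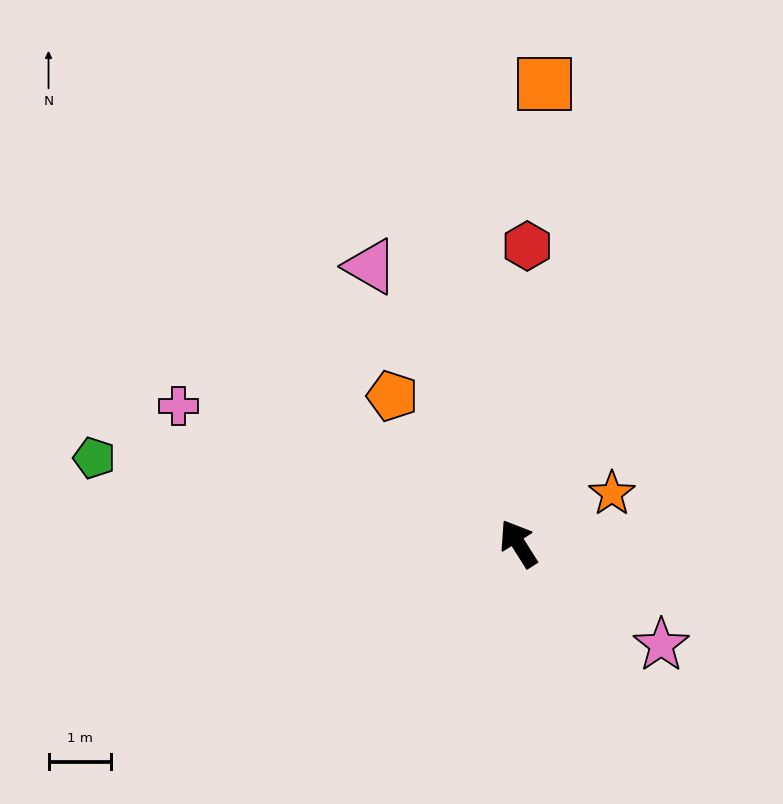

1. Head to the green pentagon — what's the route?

turn left 46°, forward 6.9 m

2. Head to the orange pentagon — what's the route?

turn left 8°, forward 3.1 m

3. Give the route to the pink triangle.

turn right 4°, forward 5.0 m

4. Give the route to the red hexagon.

turn right 34°, forward 4.7 m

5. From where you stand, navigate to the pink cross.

turn left 36°, forward 5.8 m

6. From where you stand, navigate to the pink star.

turn right 158°, forward 2.8 m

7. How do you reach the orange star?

turn right 94°, forward 1.7 m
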